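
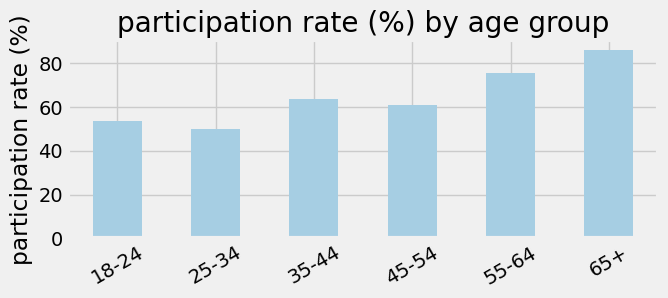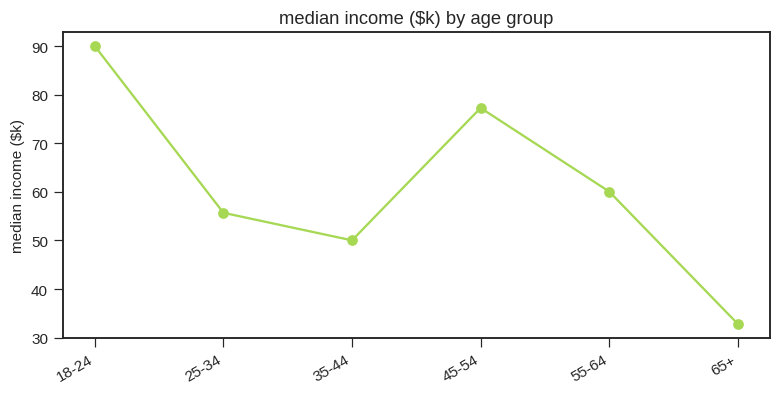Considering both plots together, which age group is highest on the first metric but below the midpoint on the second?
Chart 2 median median income ($k) ≈ 60; below-median age groups: 25-34, 35-44, 65+. Among those, 65+ has the highest participation rate (%) (≈ 90).

65+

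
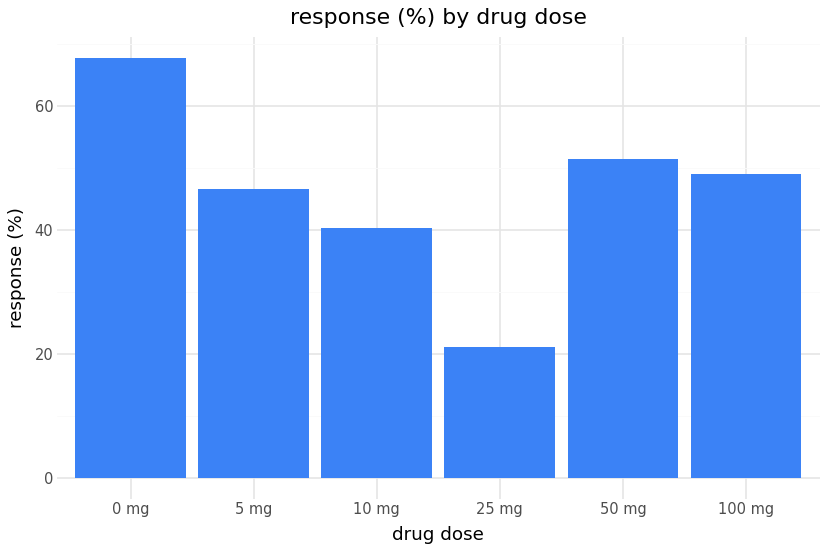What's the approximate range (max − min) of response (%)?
Max 0 mg ≈ 70, min 25 mg ≈ 20; range ≈ 50.

≈ 50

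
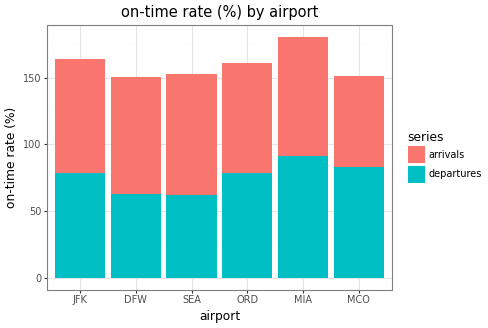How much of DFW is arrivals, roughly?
arrivals top ≈ 160, bottom ≈ 60; segment ≈ 100.

≈ 100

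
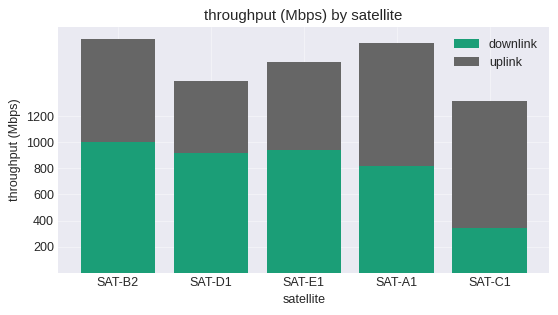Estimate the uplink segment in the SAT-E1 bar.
uplink top ≈ 1600, bottom ≈ 1000; segment ≈ 600.

≈ 600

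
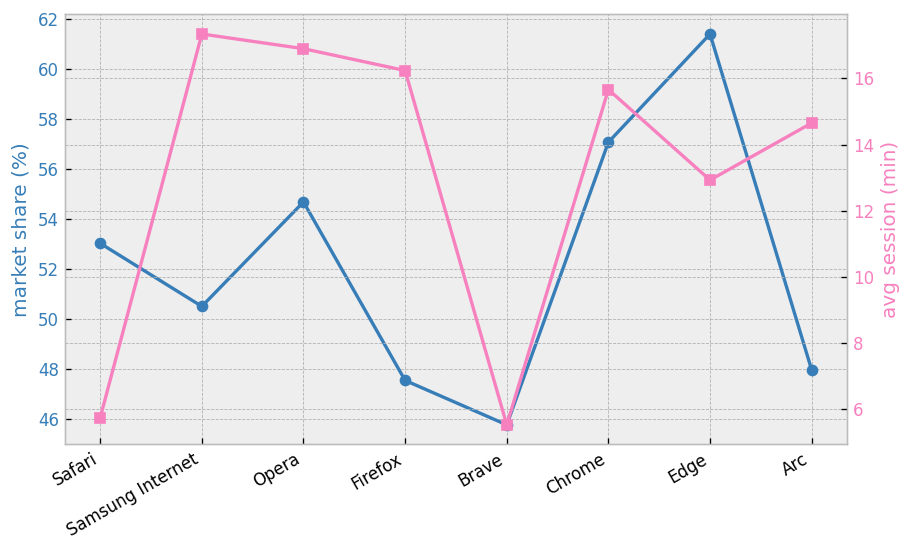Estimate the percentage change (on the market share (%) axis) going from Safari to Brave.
Safari ≈ 54, Brave ≈ 46; (46 − 54) / 54 ≈ -14.8%.

≈ -14.8%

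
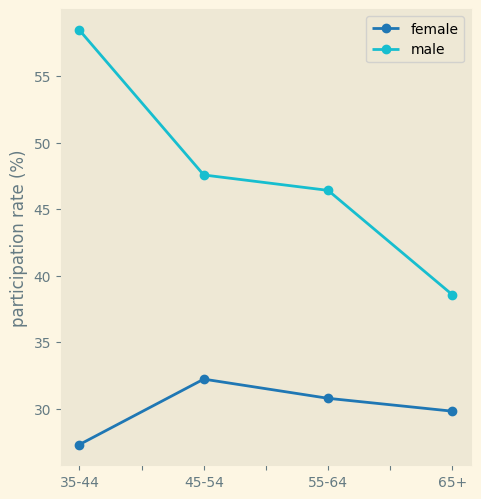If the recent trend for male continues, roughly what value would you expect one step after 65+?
≈ 35

Last three: 50, 45, 40 → slope ≈ -5/step → next ≈ 35.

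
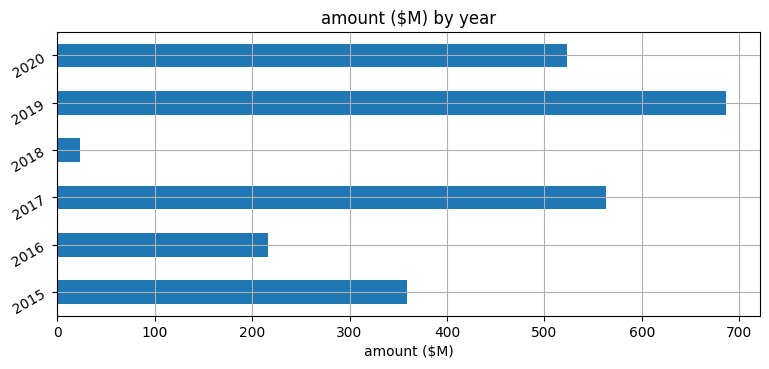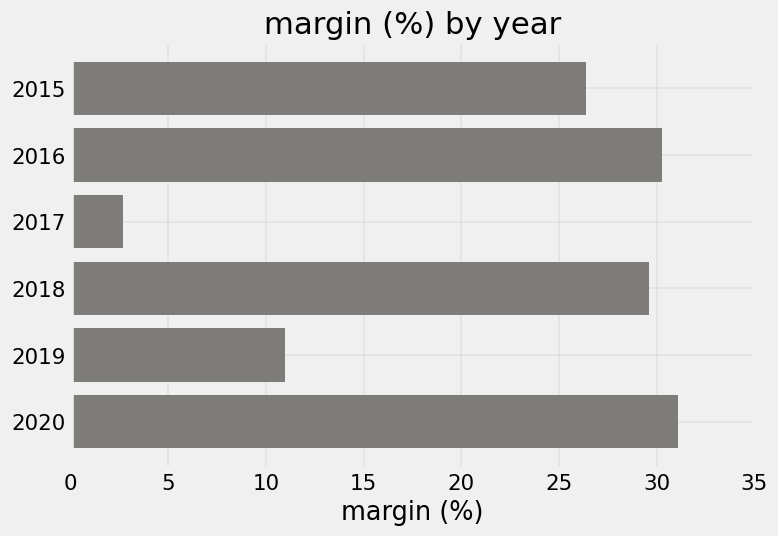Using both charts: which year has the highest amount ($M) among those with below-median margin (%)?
2019

Chart 2 median margin (%) ≈ 30; below-median years: 2015, 2017, 2019. Among those, 2019 has the highest amount ($M) (≈ 700).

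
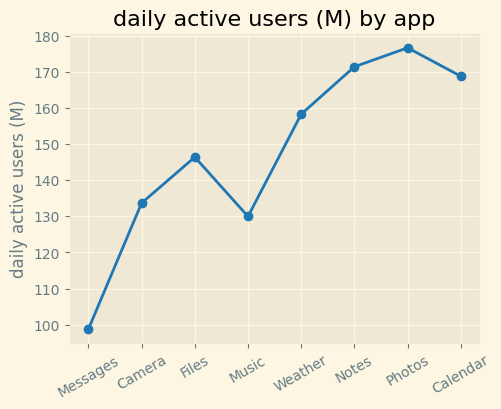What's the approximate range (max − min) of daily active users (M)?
≈ 80

Max Photos ≈ 180, min Messages ≈ 100; range ≈ 80.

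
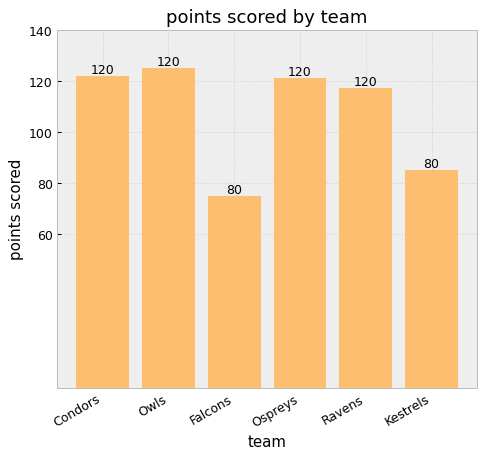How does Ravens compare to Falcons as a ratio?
≈ 1.5×

Ravens ≈ 120, Falcons ≈ 80; 120/80 ≈ 1.5.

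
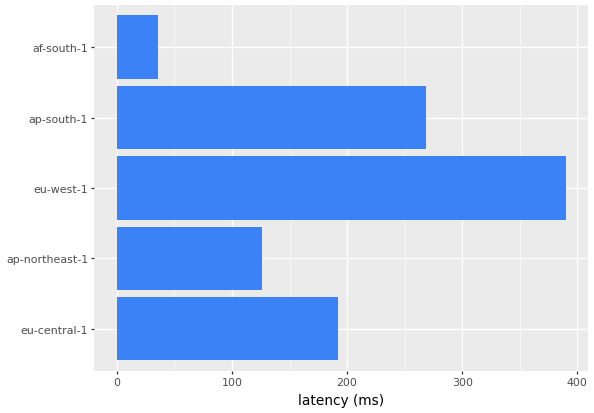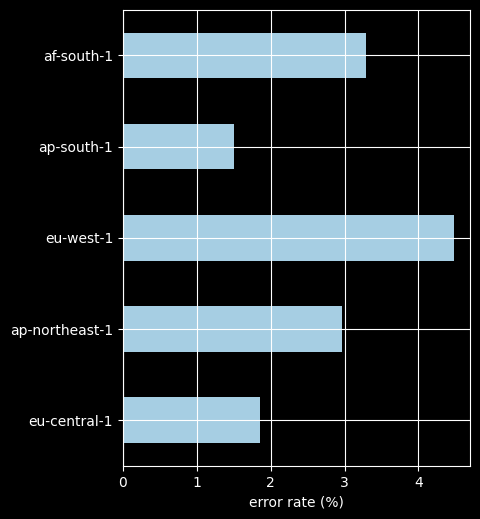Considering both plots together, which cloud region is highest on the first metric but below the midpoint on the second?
Chart 2 median error rate (%) ≈ 3; below-median cloud regions: eu-central-1, ap-south-1. Among those, ap-south-1 has the highest latency (ms) (≈ 250).

ap-south-1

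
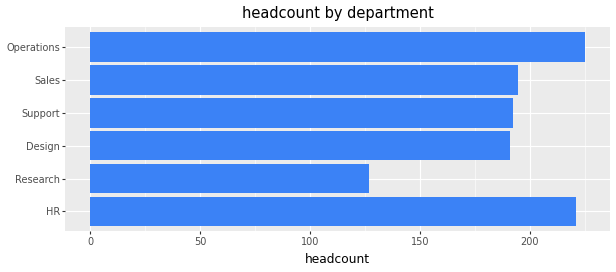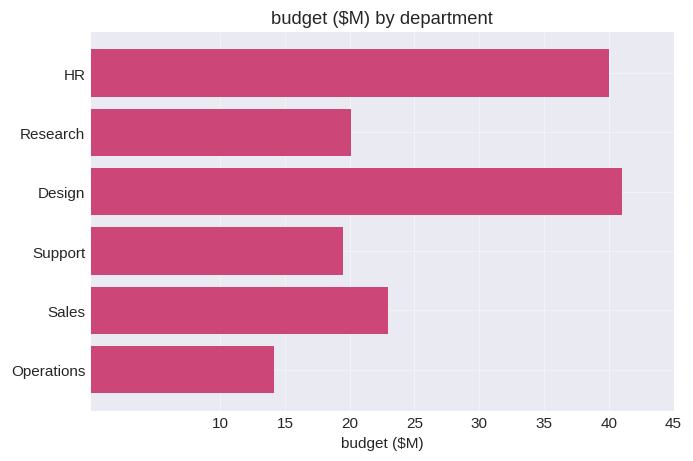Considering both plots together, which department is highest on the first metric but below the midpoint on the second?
Operations

Chart 2 median budget ($M) ≈ 20; below-median departments: Research, Support, Operations. Among those, Operations has the highest headcount (≈ 225).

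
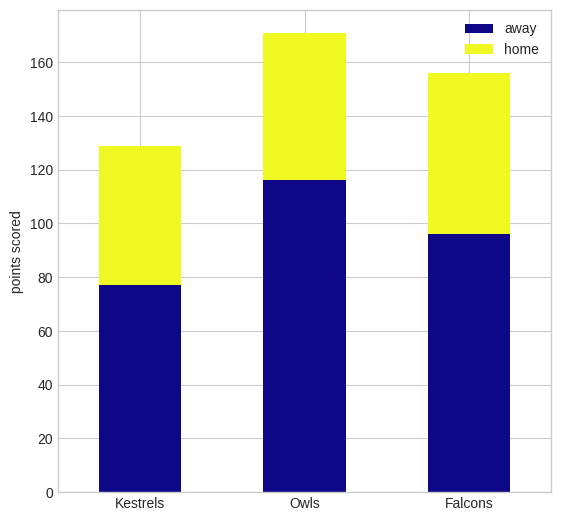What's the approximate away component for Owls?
away top ≈ 120, bottom ≈ 0; segment ≈ 120.

≈ 120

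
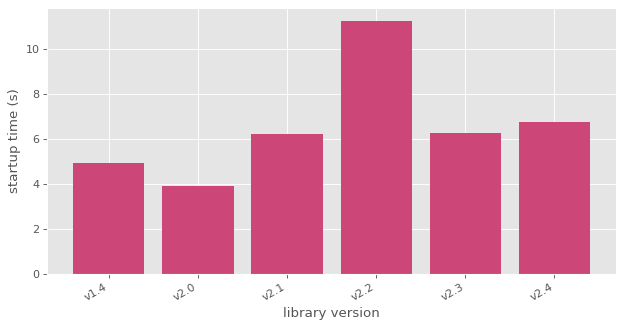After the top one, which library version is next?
Top 3: v2.2 ≈ 11, v2.4 ≈ 7, v2.3 ≈ 6.

v2.4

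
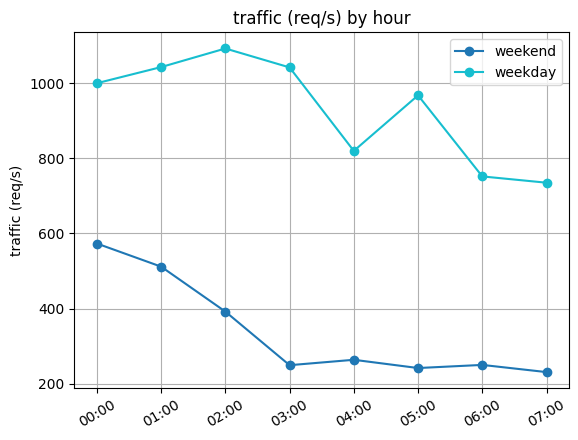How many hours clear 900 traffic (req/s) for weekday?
Above 900: 00:00, 01:00, 02:00, 03:00, 05:00.

5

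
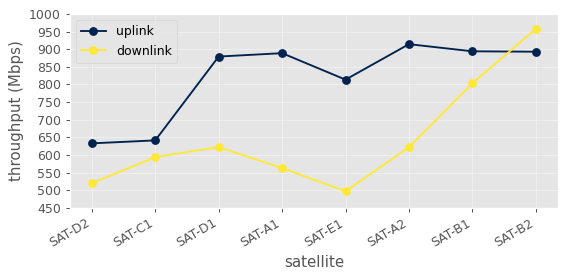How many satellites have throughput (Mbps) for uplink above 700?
6

Above 700: SAT-D1, SAT-A1, SAT-E1, SAT-A2, SAT-B1, SAT-B2.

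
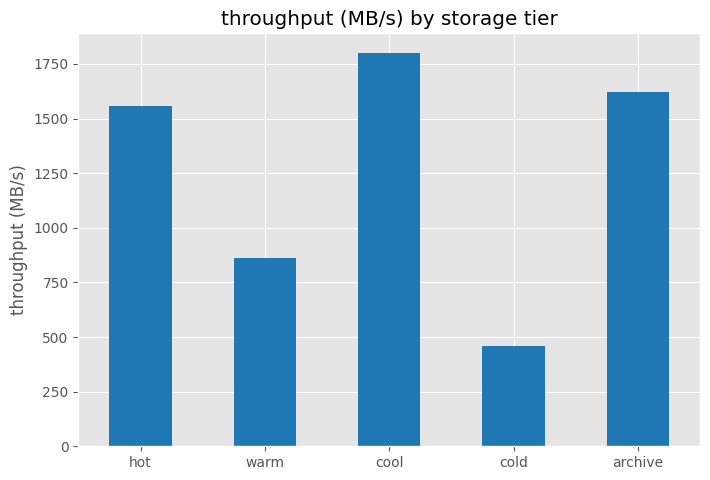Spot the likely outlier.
cold ≈ 400; the rest sit between ≈ 800 and ≈ 1800.

cold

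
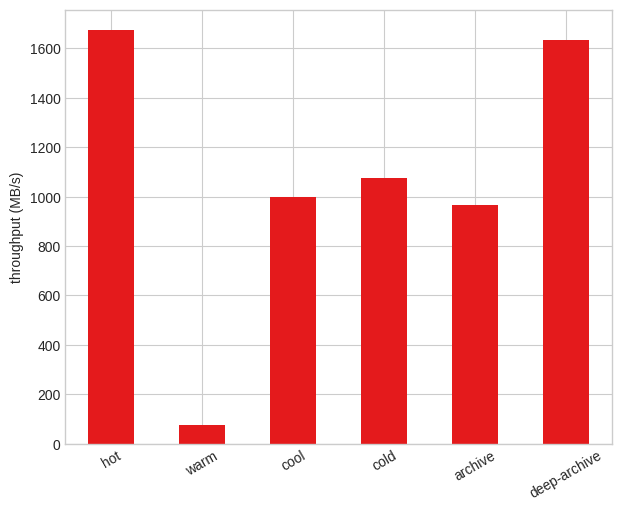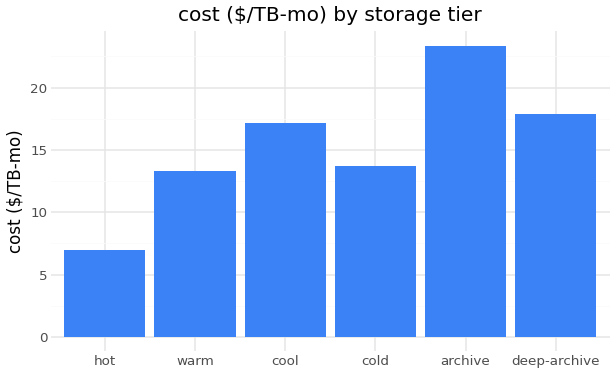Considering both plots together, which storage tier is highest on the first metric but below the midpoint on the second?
Chart 2 median cost ($/TB-mo) ≈ 15; below-median storage tiers: hot, warm, cold. Among those, hot has the highest throughput (MB/s) (≈ 1600).

hot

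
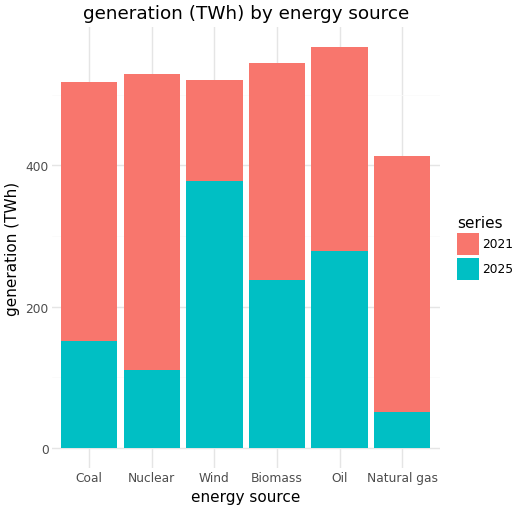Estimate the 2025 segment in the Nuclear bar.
2025 top ≈ 100, bottom ≈ 0; segment ≈ 100.

≈ 100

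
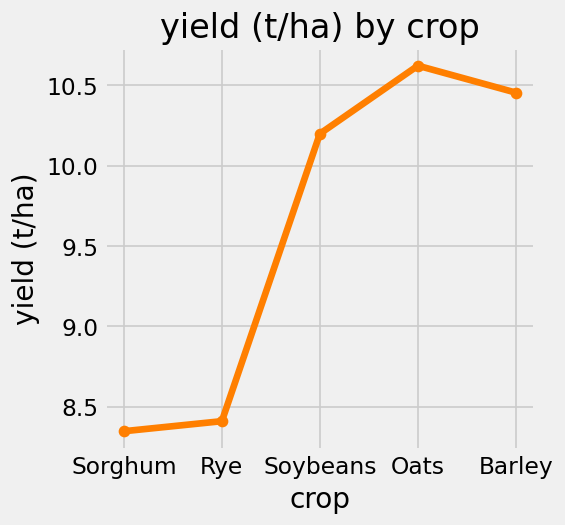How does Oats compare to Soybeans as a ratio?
Oats ≈ 10.6, Soybeans ≈ 10.2; 10.6/10.2 ≈ 1.04.

≈ 1.04×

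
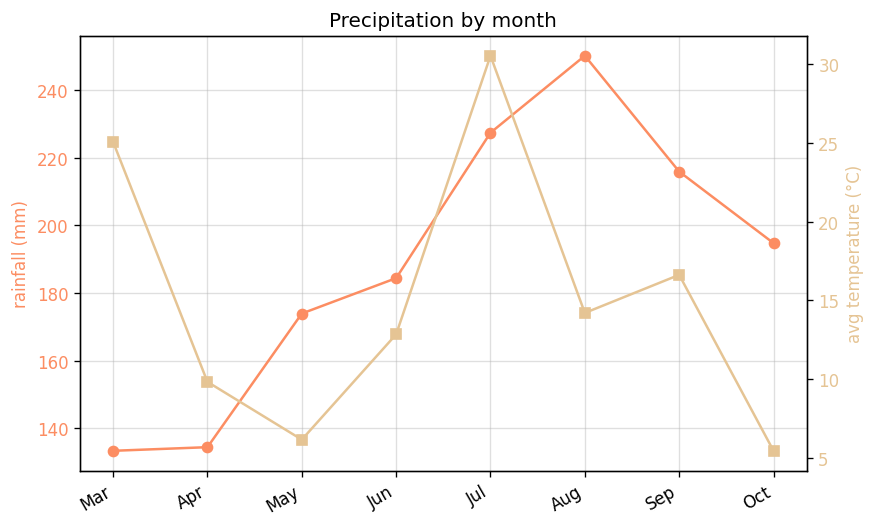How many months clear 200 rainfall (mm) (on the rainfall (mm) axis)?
Above 200: Jul, Aug, Sep.

3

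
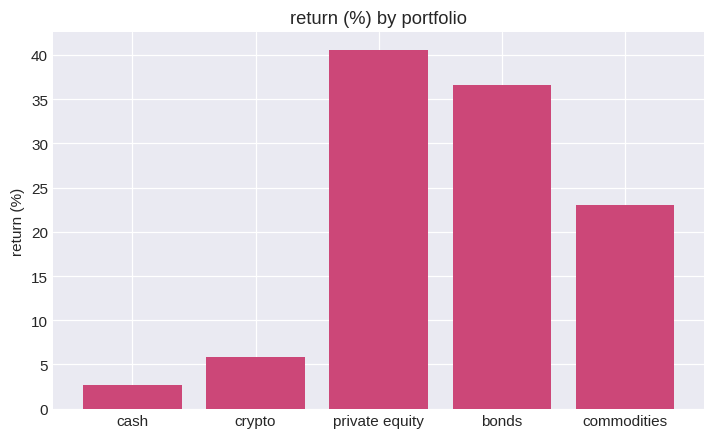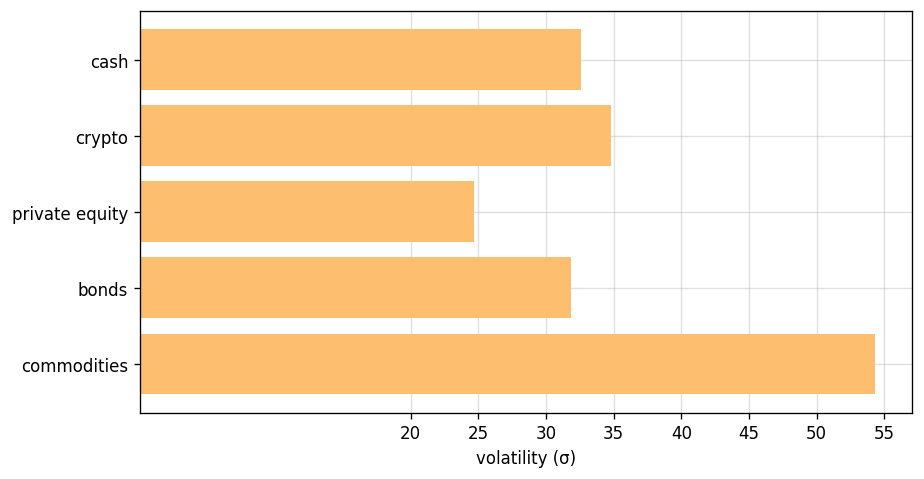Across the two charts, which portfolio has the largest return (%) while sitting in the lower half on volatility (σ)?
Chart 2 median volatility (σ) ≈ 35; below-median portfolios: private equity, bonds. Among those, private equity has the highest return (%) (≈ 40).

private equity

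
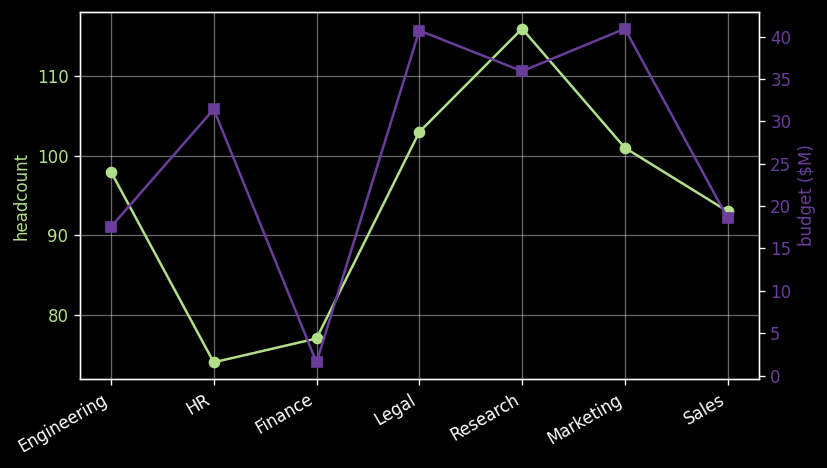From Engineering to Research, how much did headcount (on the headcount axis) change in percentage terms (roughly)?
Engineering ≈ 100, Research ≈ 115; (115 − 100) / 100 ≈ +15%.

≈ +15%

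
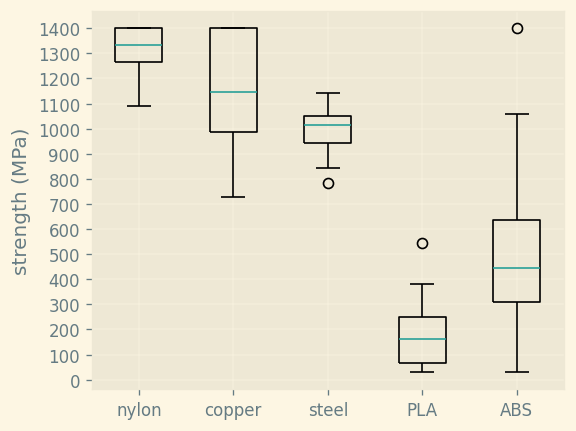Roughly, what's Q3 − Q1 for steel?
≈ 100

Q3 ≈ 1000, Q1 ≈ 900; IQR ≈ 100.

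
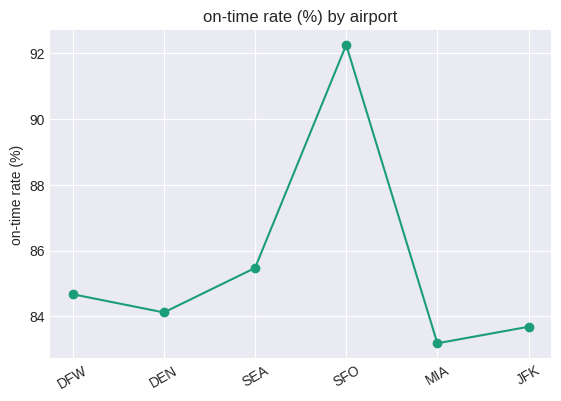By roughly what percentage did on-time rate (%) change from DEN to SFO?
≈ +9.5%

DEN ≈ 84, SFO ≈ 92; (92 − 84) / 84 ≈ +9.5%.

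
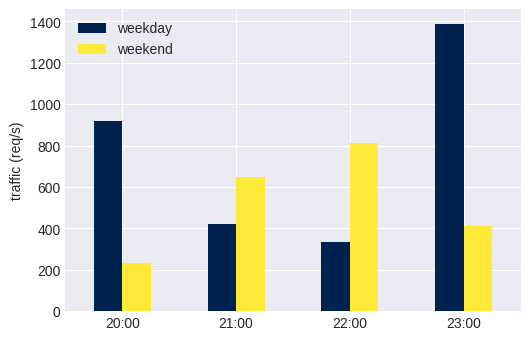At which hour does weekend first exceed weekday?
20:00: weekend ≈ 200 vs weekday ≈ 1000 (not yet); 21:00: weekend ≈ 600 vs weekday ≈ 400 (first crossover).

21:00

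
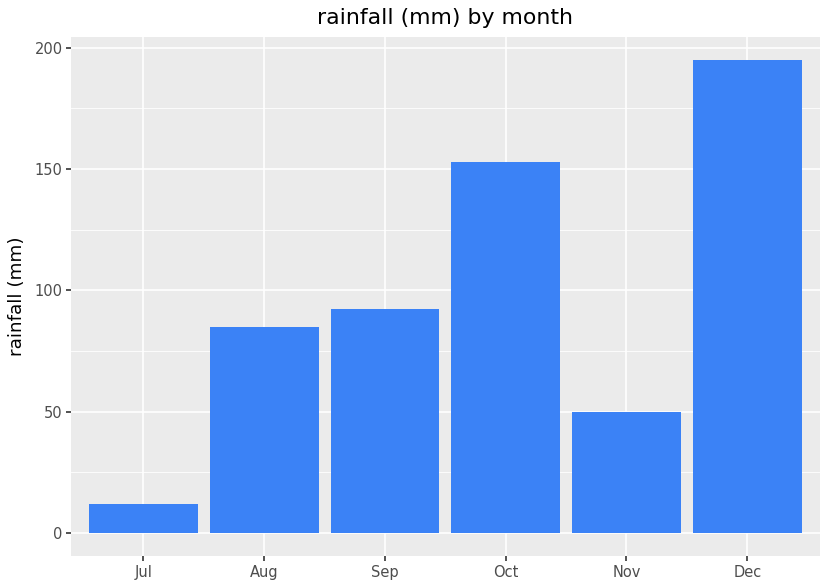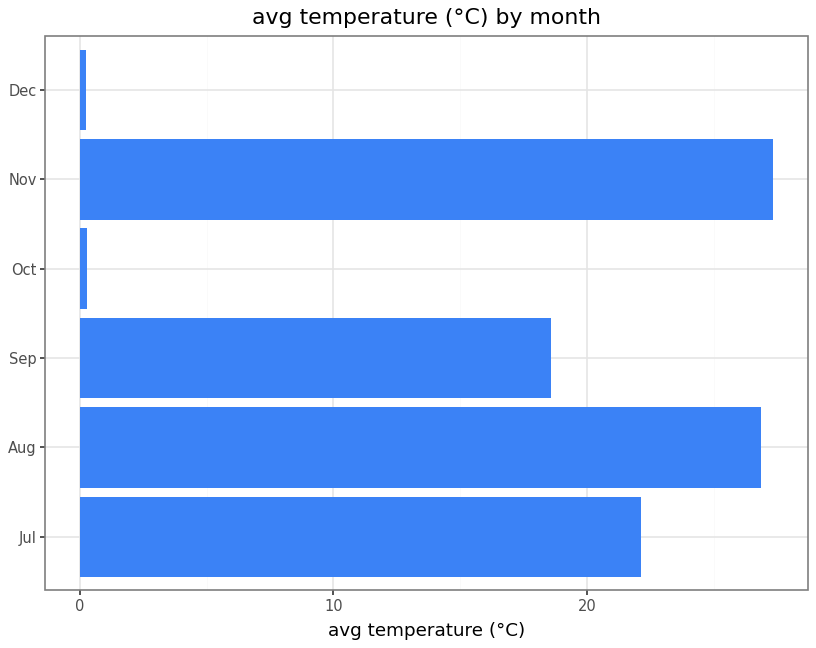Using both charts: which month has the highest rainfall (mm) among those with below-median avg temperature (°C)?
Dec

Chart 2 median avg temperature (°C) ≈ 20; below-median months: Sep, Oct, Dec. Among those, Dec has the highest rainfall (mm) (≈ 200).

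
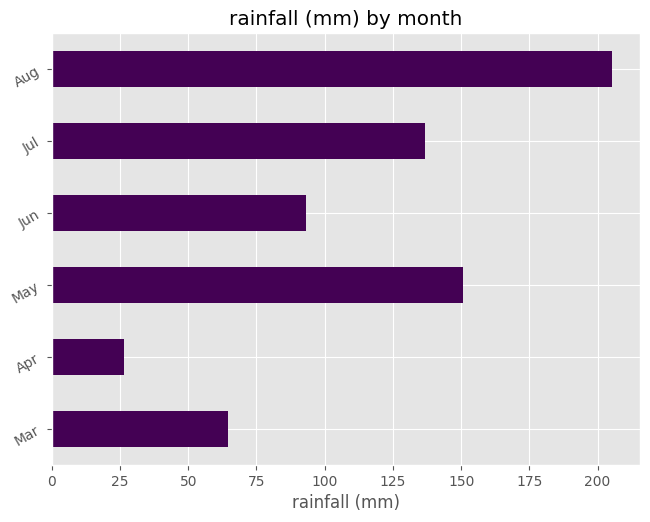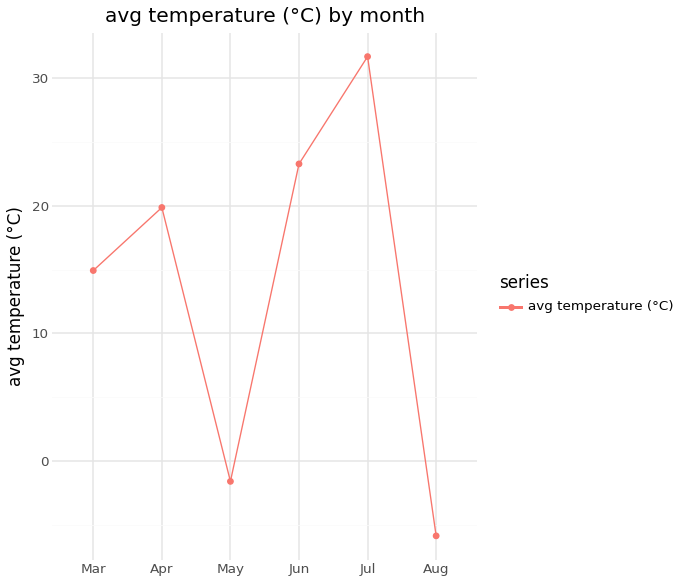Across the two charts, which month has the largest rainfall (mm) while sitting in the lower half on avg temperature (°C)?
Chart 2 median avg temperature (°C) ≈ 15; below-median months: Mar, May, Aug. Among those, Aug has the highest rainfall (mm) (≈ 200).

Aug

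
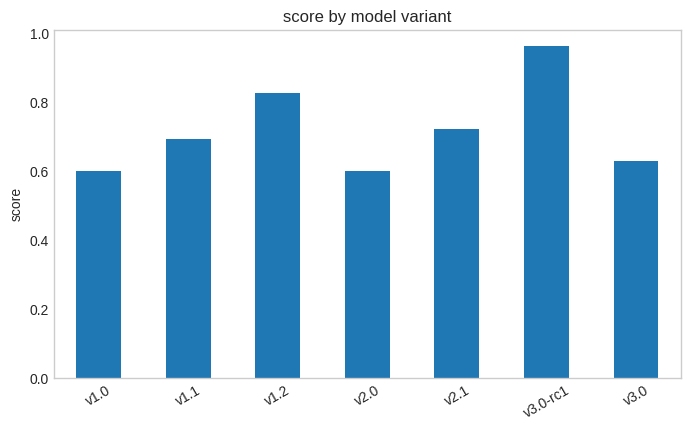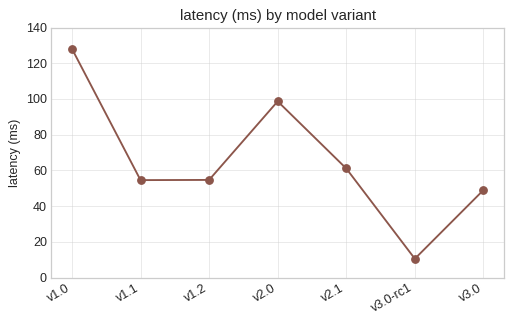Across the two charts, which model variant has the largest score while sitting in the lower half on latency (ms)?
Chart 2 median latency (ms) ≈ 60; below-median model variants: v1.1, v3.0-rc1, v3.0. Among those, v3.0-rc1 has the highest score (≈ 1).

v3.0-rc1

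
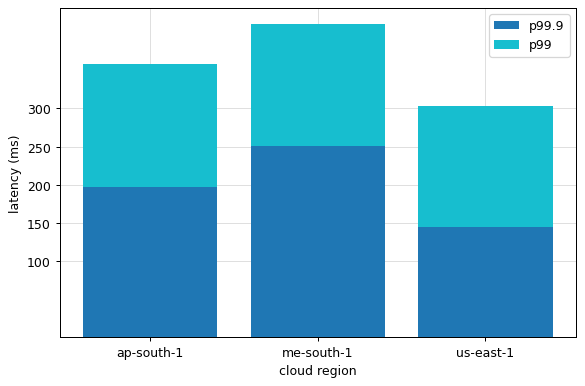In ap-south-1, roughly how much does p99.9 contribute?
≈ 200

p99.9 top ≈ 200, bottom ≈ 0; segment ≈ 200.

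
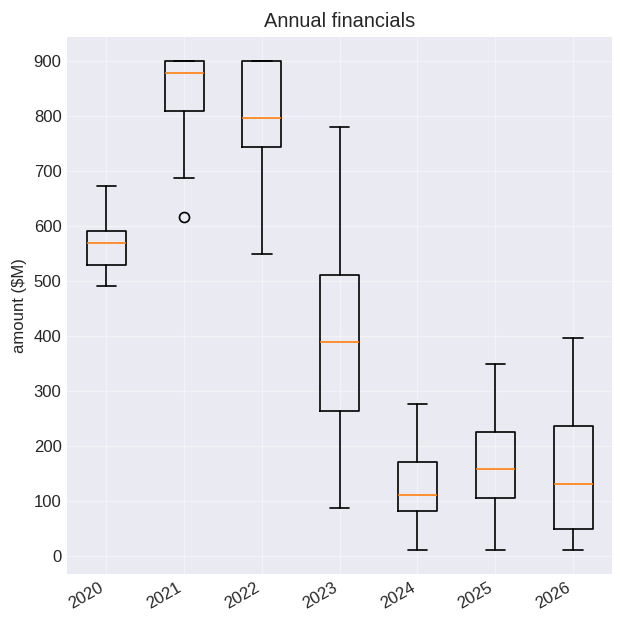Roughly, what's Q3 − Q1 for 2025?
≈ 100

Q3 ≈ 200, Q1 ≈ 100; IQR ≈ 100.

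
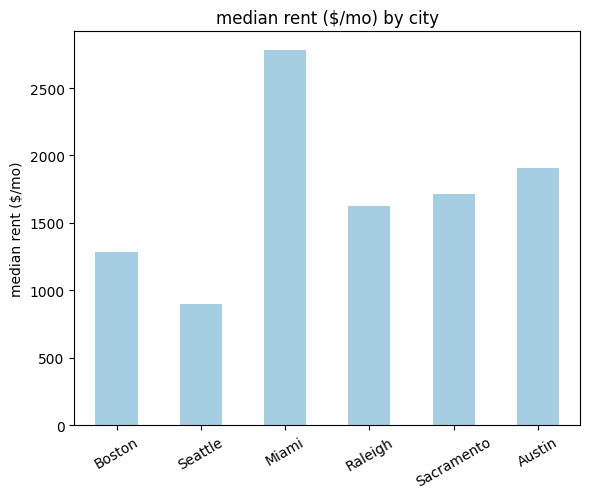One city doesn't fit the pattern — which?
Miami

Miami ≈ 3000; the rest sit between ≈ 1000 and ≈ 2000.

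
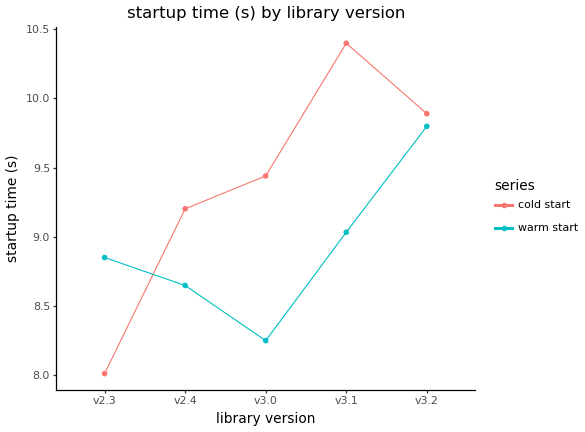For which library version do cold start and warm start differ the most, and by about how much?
v3.1: cold start ≈ 10.4, warm start ≈ 9.0 → gap ≈ 1.4. Next-largest (v3.0) is only ≈ 1.2.

v3.1, ≈ 1.4 s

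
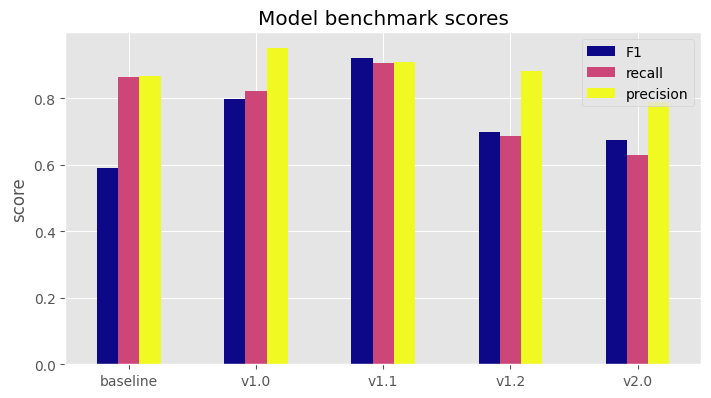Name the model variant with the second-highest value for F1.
v1.0

Top 3 for F1: v1.1 ≈ 0.9, v1.0 ≈ 0.8, v1.2 ≈ 0.7.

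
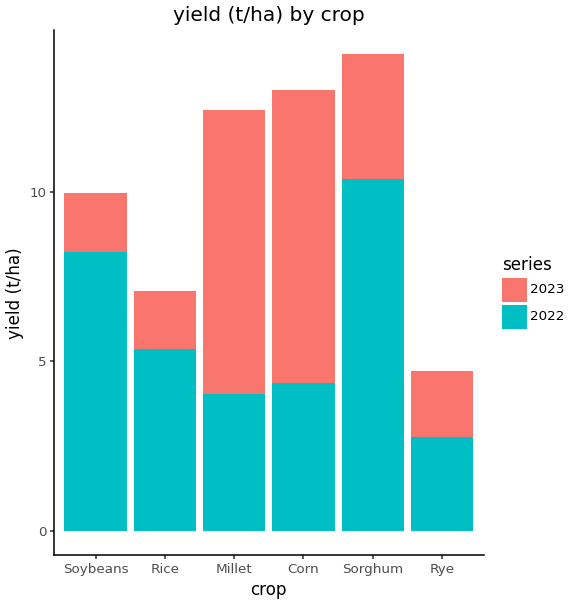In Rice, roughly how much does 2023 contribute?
≈ 2

2023 top ≈ 8, bottom ≈ 6; segment ≈ 2.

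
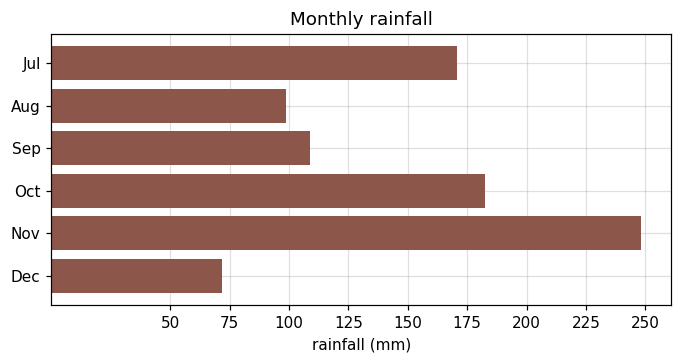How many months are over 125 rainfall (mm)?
Above 125: Jul, Oct, Nov.

3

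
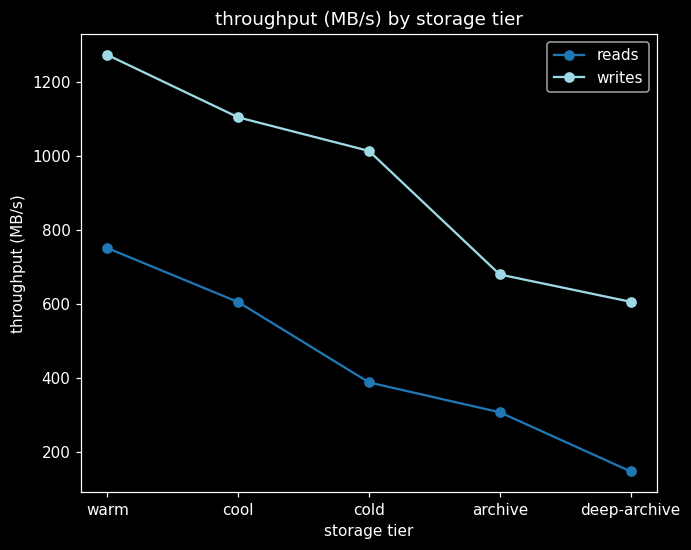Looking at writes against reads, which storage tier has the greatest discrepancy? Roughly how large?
cold, ≈ 600 MB/s

cold: writes ≈ 1000, reads ≈ 400 → gap ≈ 600. Next-largest (warm) is only ≈ 500.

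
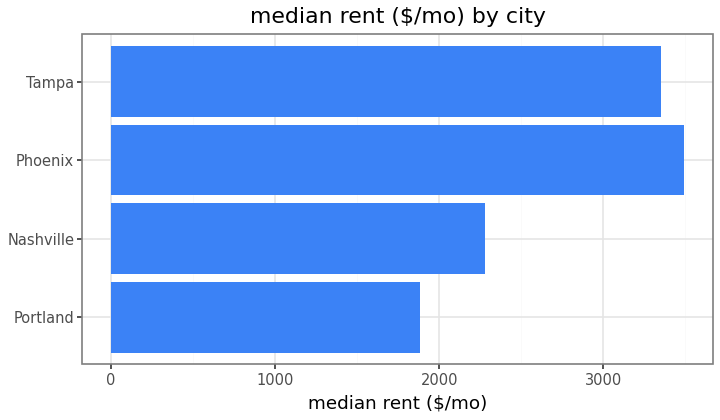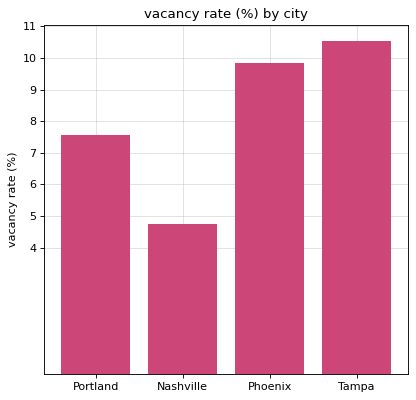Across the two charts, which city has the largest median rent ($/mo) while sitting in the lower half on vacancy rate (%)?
Nashville

Chart 2 median vacancy rate (%) ≈ 9; below-median cities: Portland, Nashville. Among those, Nashville has the highest median rent ($/mo) (≈ 2500).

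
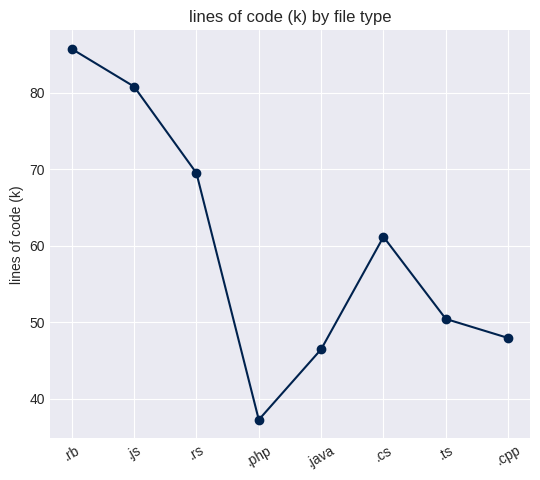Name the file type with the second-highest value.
.js

Top 3: .rb ≈ 85, .js ≈ 80, .rs ≈ 70.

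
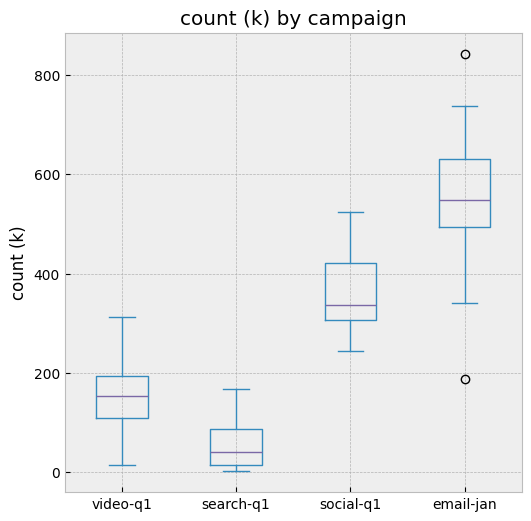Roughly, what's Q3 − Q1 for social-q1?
Q3 ≈ 400, Q1 ≈ 300; IQR ≈ 100.

≈ 100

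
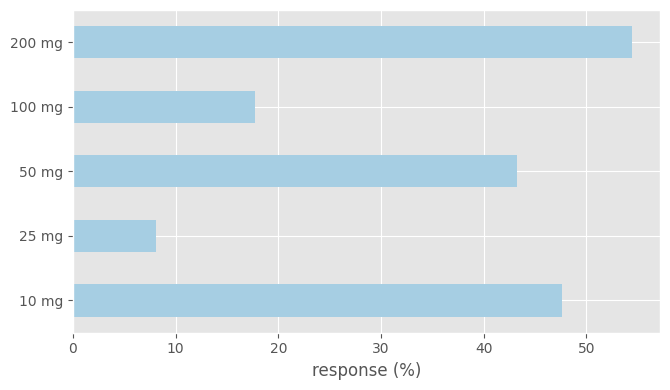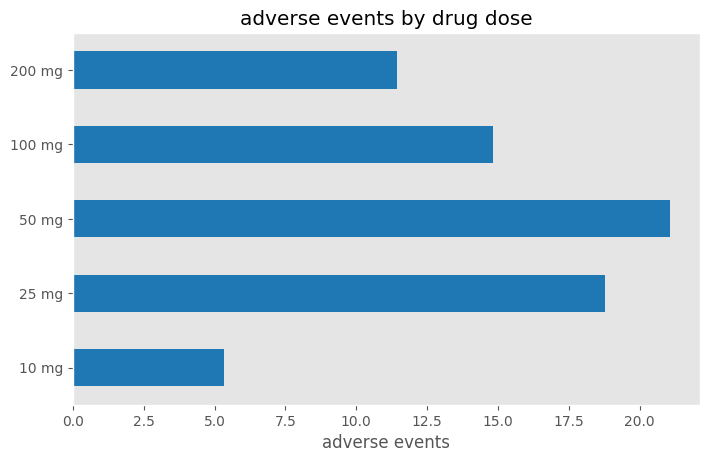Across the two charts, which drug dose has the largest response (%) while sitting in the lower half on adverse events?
200 mg

Chart 2 median adverse events ≈ 14; below-median drug doses: 10 mg, 200 mg. Among those, 200 mg has the highest response (%) (≈ 55).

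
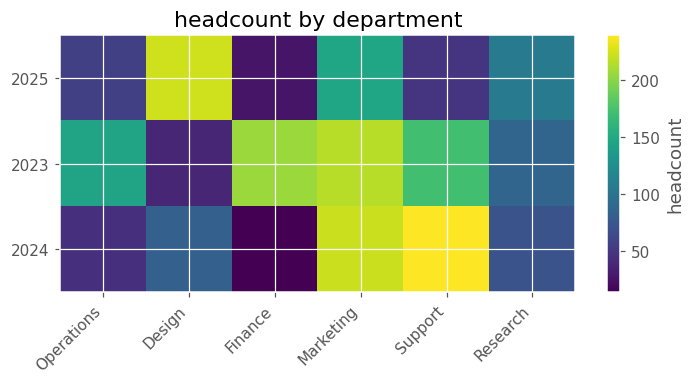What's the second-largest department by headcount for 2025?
Marketing

Top 3 for 2025: Design ≈ 220, Marketing ≈ 140, Research ≈ 100.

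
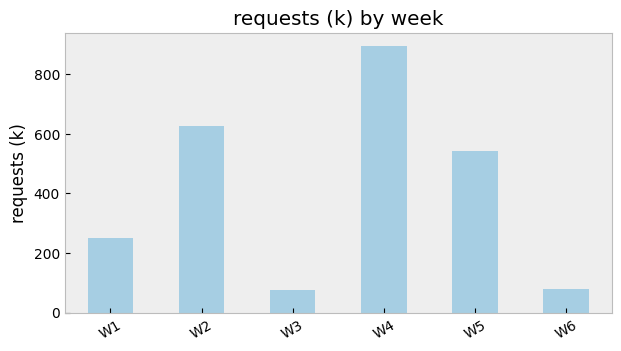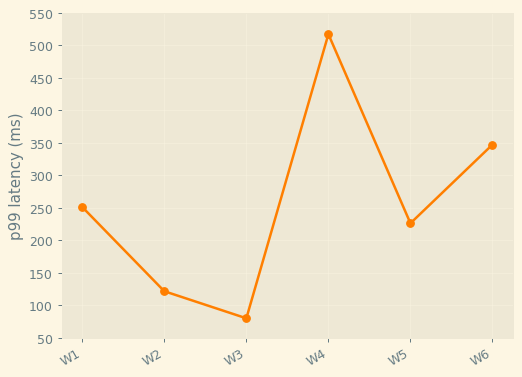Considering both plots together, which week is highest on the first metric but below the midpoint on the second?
Chart 2 median p99 latency (ms) ≈ 250; below-median weeks: W2, W3, W5. Among those, W2 has the highest requests (k) (≈ 600).

W2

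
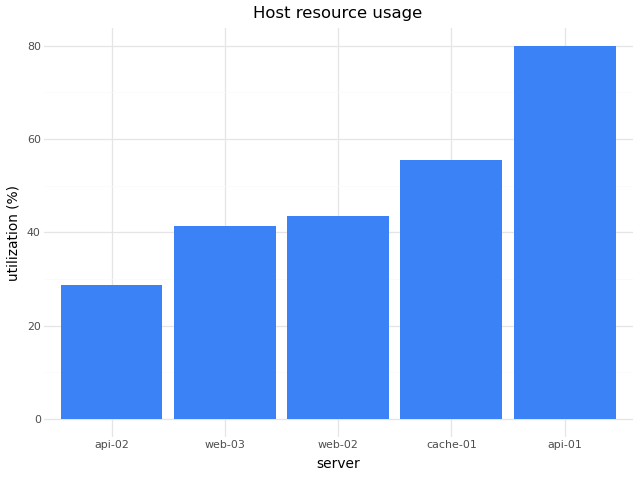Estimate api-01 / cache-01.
≈ 1.33×

api-01 ≈ 80, cache-01 ≈ 60; 80/60 ≈ 1.33.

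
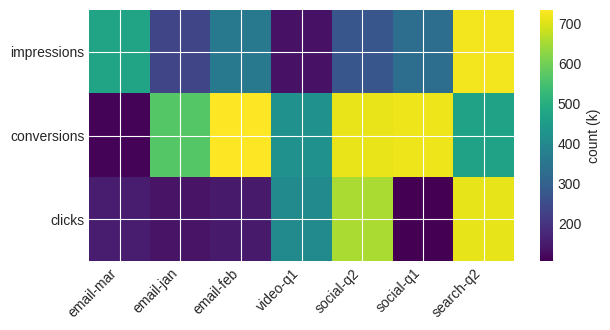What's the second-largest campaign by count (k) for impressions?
email-mar

Top 3 for impressions: search-q2 ≈ 700, email-mar ≈ 500, email-feb ≈ 400.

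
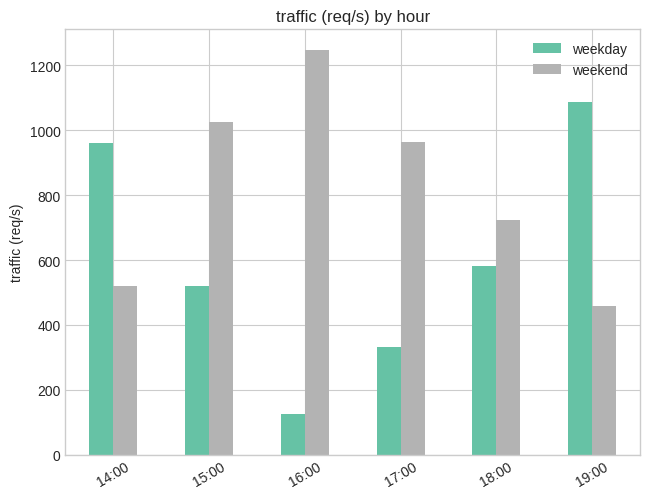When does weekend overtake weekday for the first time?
15:00

14:00: weekend ≈ 600 vs weekday ≈ 1000 (not yet); 15:00: weekend ≈ 1000 vs weekday ≈ 600 (first crossover).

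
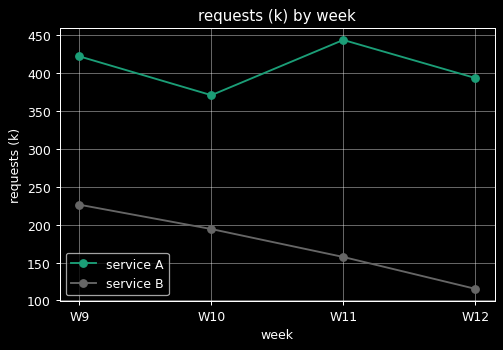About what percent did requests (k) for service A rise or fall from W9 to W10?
≈ -12.5%

W9 ≈ 400, W10 ≈ 350; (350 − 400) / 400 ≈ -12.5%.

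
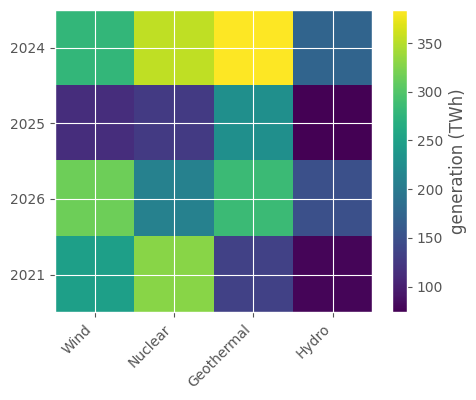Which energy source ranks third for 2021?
Geothermal

Top 4 for 2021: Nuclear ≈ 350, Wind ≈ 250, Geothermal ≈ 150, Hydro ≈ 100.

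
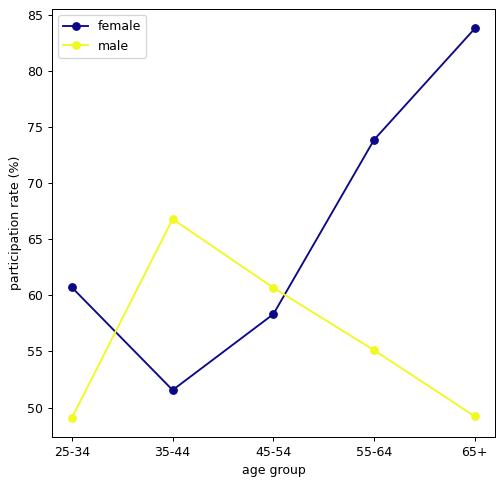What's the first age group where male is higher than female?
35-44

25-34: male ≈ 50 vs female ≈ 60 (not yet); 35-44: male ≈ 65 vs female ≈ 50 (first crossover).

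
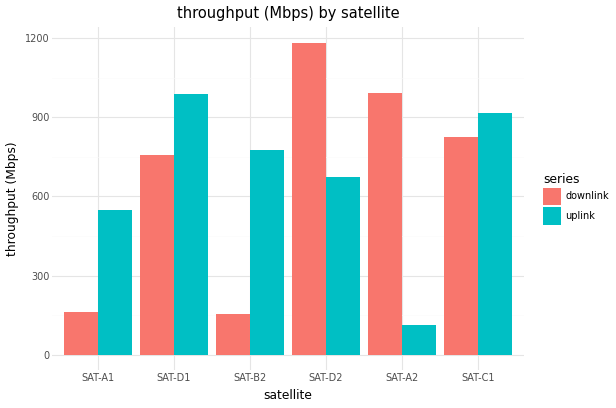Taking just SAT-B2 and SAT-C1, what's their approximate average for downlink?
(200 + 800) / 2 ≈ 500.

≈ 500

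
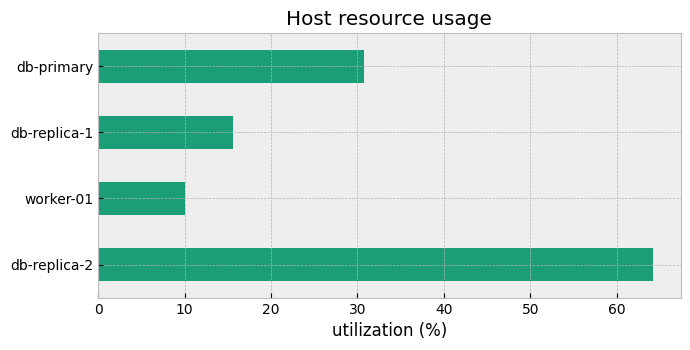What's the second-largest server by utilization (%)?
Top 3: db-replica-2 ≈ 60, db-primary ≈ 30, db-replica-1 ≈ 20.

db-primary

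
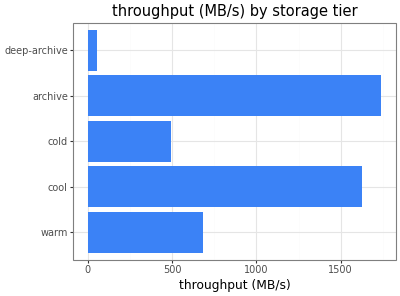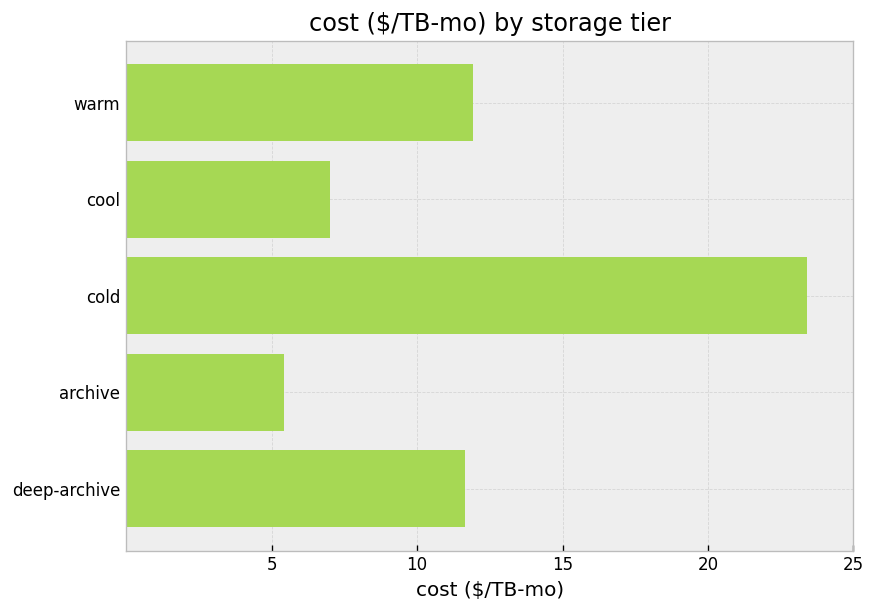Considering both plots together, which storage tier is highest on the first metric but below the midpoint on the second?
archive

Chart 2 median cost ($/TB-mo) ≈ 10; below-median storage tiers: cool, archive. Among those, archive has the highest throughput (MB/s) (≈ 1800).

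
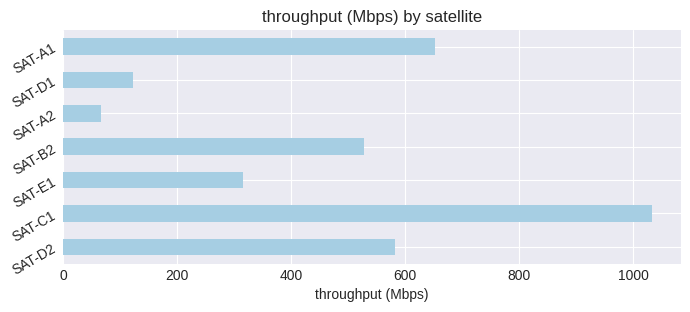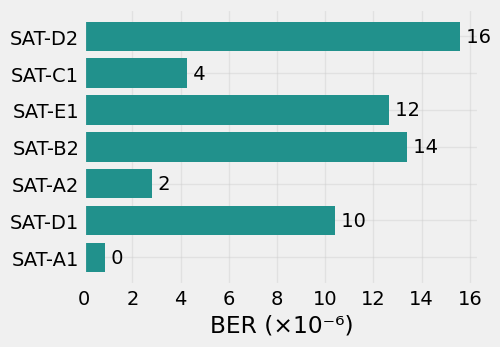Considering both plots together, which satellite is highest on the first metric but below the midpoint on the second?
SAT-C1

Chart 2 median BER (×10⁻⁶) ≈ 10; below-median satellites: SAT-C1, SAT-A2, SAT-A1. Among those, SAT-C1 has the highest throughput (Mbps) (≈ 1000).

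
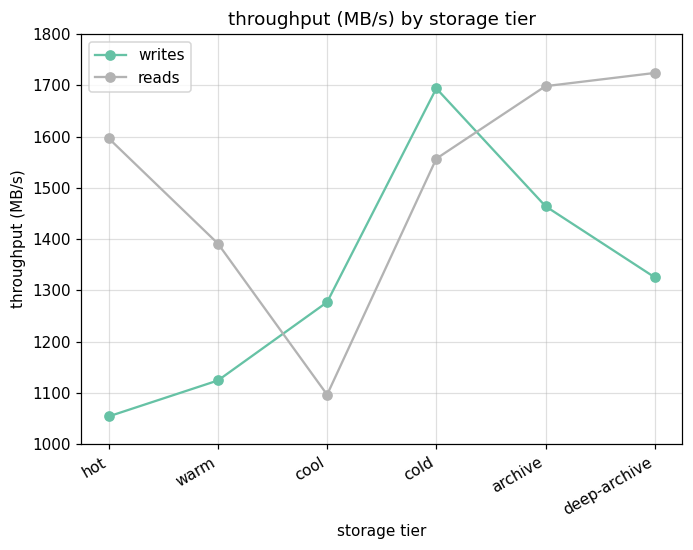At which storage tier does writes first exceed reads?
warm: writes ≈ 1100 vs reads ≈ 1400 (not yet); cool: writes ≈ 1300 vs reads ≈ 1100 (first crossover).

cool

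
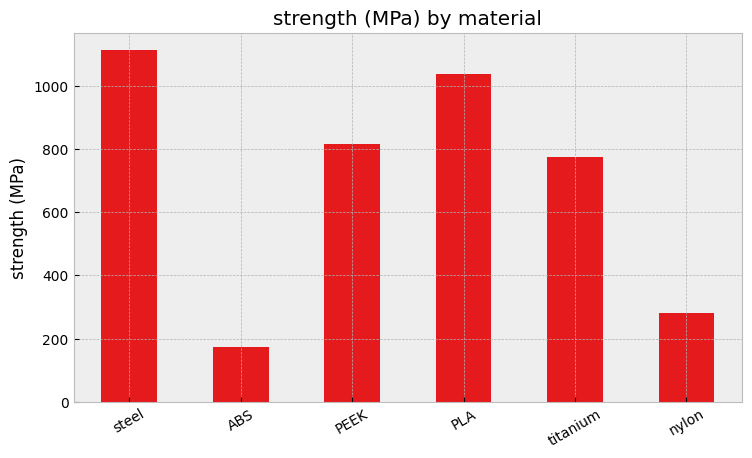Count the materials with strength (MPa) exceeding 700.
Above 700: steel, PEEK, PLA, titanium.

4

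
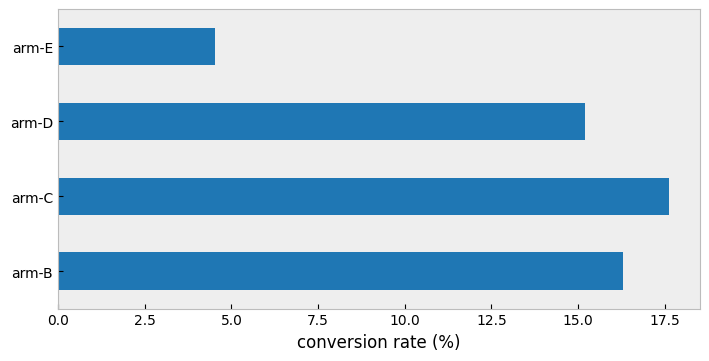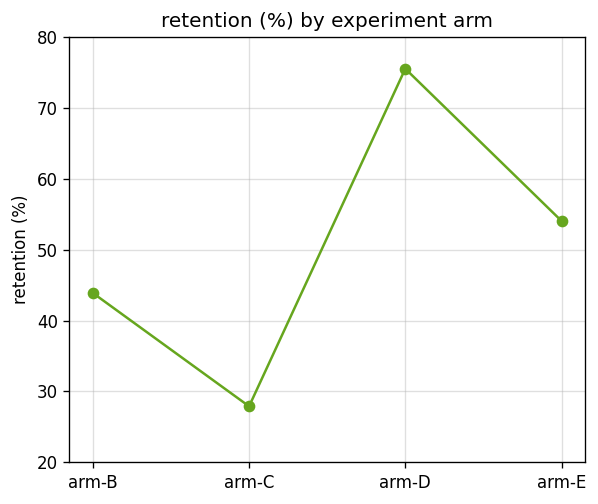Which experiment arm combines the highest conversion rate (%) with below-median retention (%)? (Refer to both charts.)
Chart 2 median retention (%) ≈ 50; below-median experiment arms: arm-B, arm-C. Among those, arm-C has the highest conversion rate (%) (≈ 18).

arm-C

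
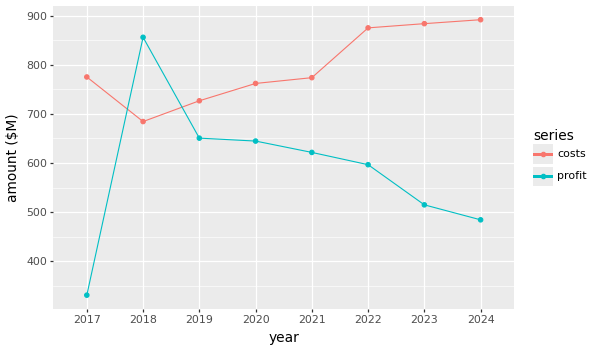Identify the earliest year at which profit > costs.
2018

2017: profit ≈ 350 vs costs ≈ 800 (not yet); 2018: profit ≈ 850 vs costs ≈ 700 (first crossover).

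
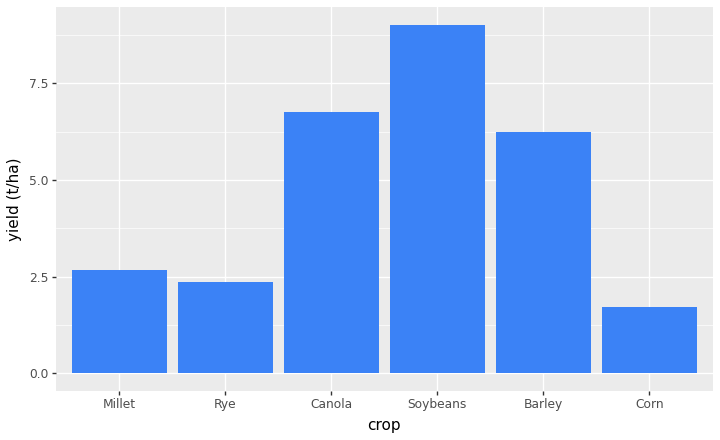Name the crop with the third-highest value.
Top 4: Soybeans ≈ 9, Canola ≈ 7, Barley ≈ 6, Millet ≈ 3.

Barley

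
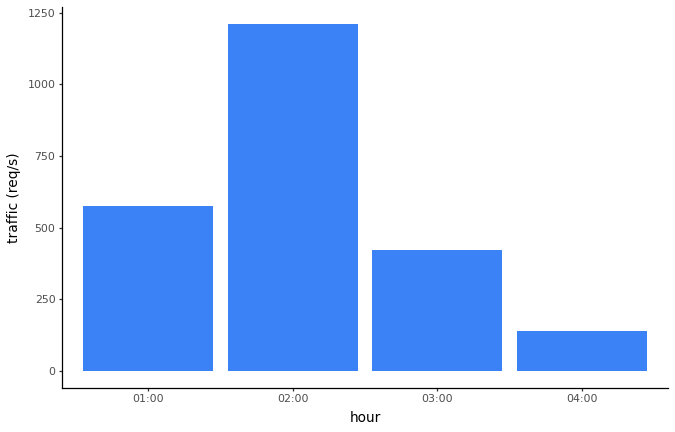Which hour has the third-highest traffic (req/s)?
Top 4: 02:00 ≈ 1200, 01:00 ≈ 600, 03:00 ≈ 400, 04:00 ≈ 200.

03:00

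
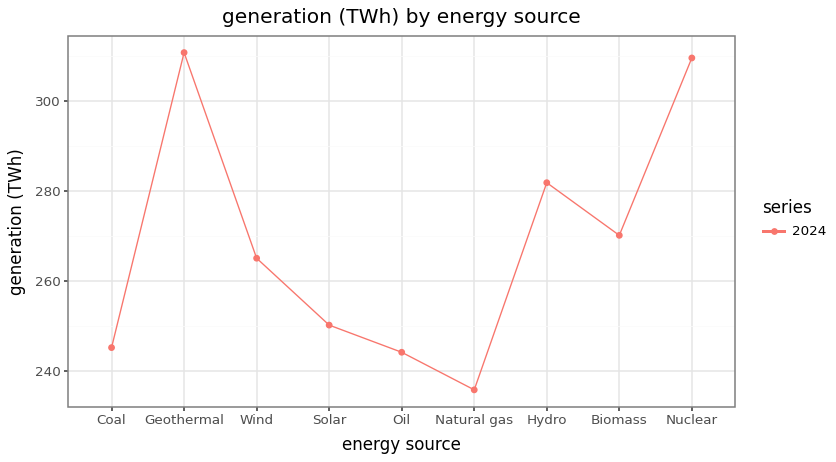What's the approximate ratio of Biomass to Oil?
≈ 1.12×

Biomass ≈ 270, Oil ≈ 240; 270/240 ≈ 1.12.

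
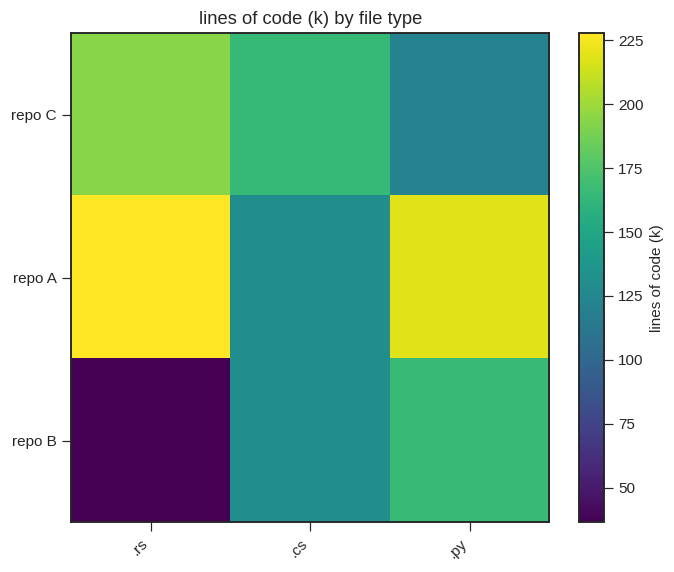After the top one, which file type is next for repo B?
Top 3 for repo B: .py ≈ 160, .cs ≈ 140, .rs ≈ 40.

.cs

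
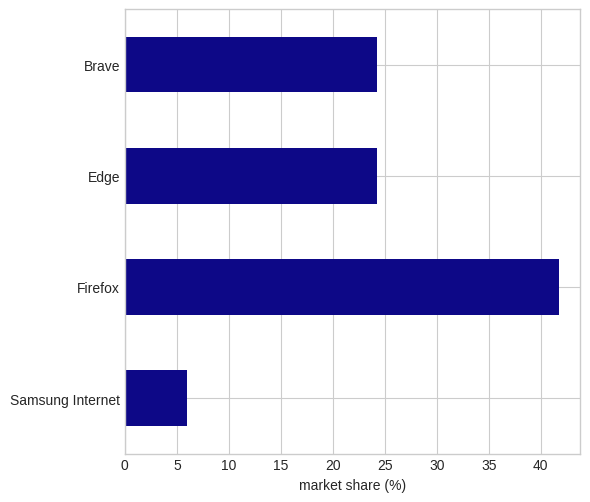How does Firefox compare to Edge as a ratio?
Firefox ≈ 40, Edge ≈ 25; 40/25 ≈ 1.6.

≈ 1.6×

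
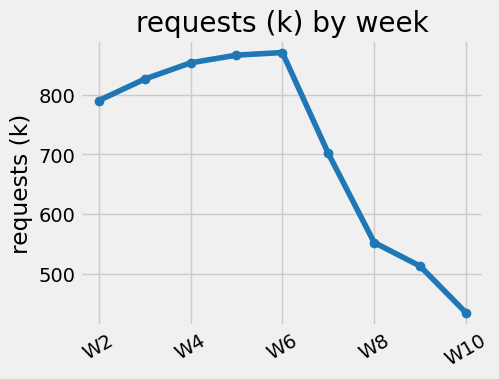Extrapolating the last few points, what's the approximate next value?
Last three: 550, 500, 450 → slope ≈ -50/step → next ≈ 400.

≈ 400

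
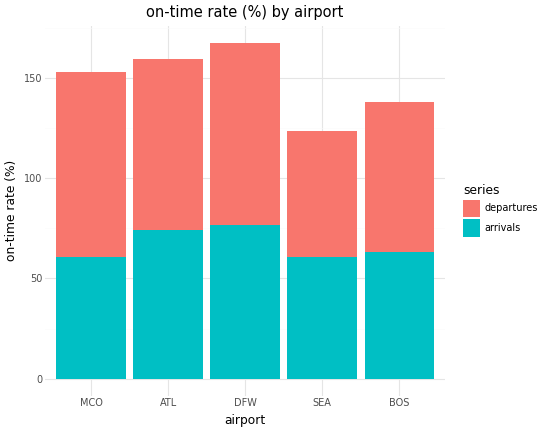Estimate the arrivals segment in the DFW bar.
≈ 80

arrivals top ≈ 80, bottom ≈ 0; segment ≈ 80.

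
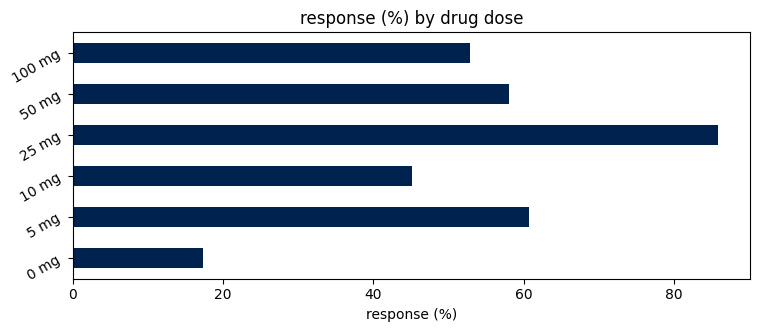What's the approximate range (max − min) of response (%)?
Max 25 mg ≈ 90, min 0 mg ≈ 20; range ≈ 70.

≈ 70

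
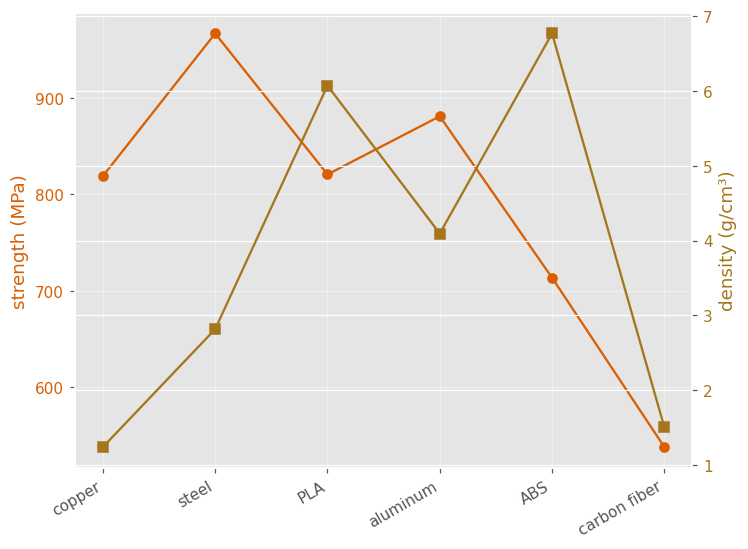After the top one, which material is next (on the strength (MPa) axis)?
aluminum

Top 3 (on the strength (MPa) axis): steel ≈ 950, aluminum ≈ 900, PLA ≈ 800.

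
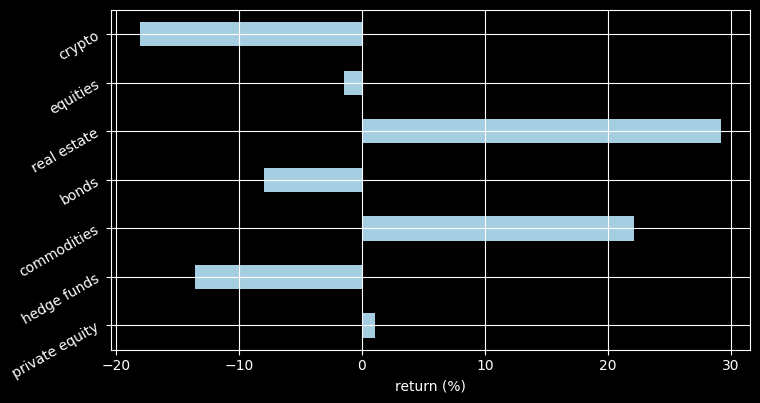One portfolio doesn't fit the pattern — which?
real estate ≈ 30; the rest sit between ≈ -20 and ≈ 20.

real estate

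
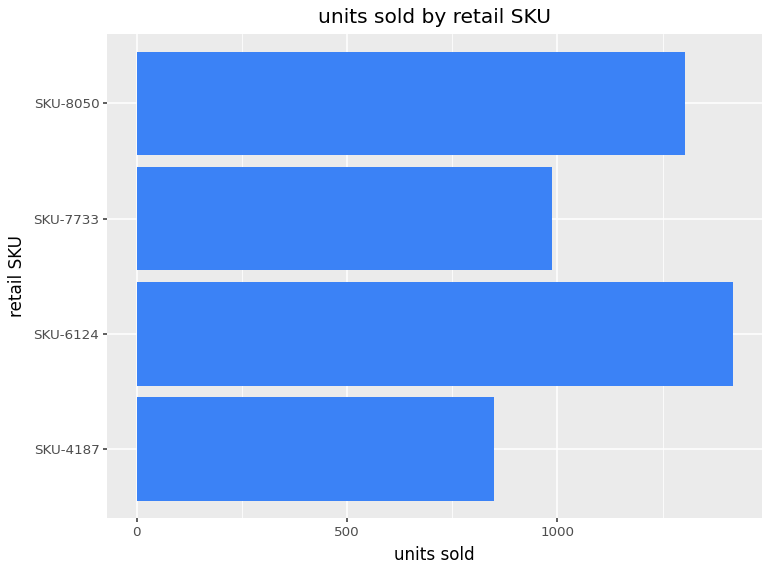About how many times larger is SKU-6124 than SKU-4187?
SKU-6124 ≈ 1400, SKU-4187 ≈ 800; 1400/800 ≈ 1.75.

≈ 1.75×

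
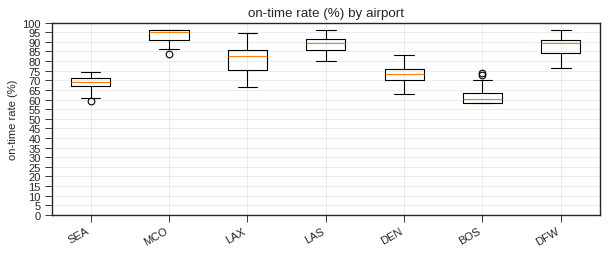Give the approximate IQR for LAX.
≈ 10

Q3 ≈ 85, Q1 ≈ 75; IQR ≈ 10.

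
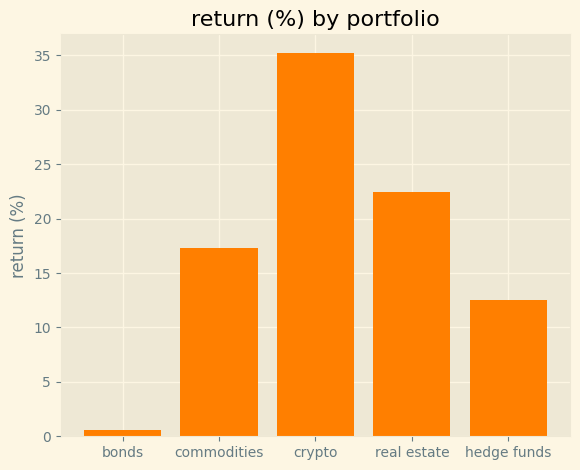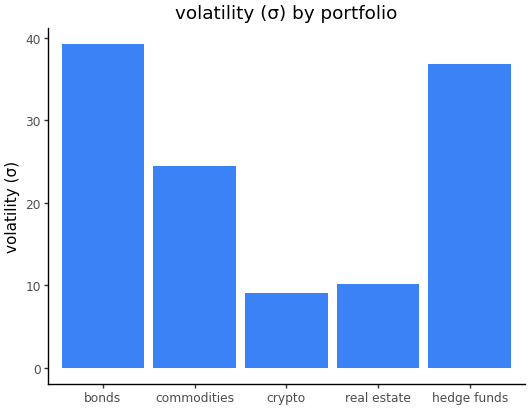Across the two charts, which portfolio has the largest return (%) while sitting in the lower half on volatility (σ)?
crypto

Chart 2 median volatility (σ) ≈ 25; below-median portfolios: crypto, real estate. Among those, crypto has the highest return (%) (≈ 35).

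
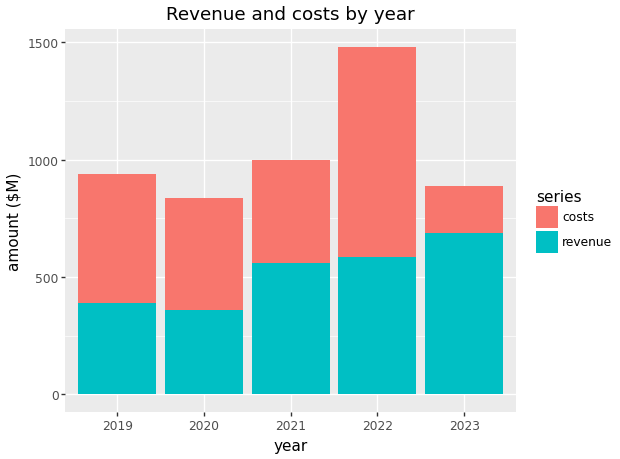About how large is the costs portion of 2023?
costs top ≈ 800, bottom ≈ 600; segment ≈ 200.

≈ 200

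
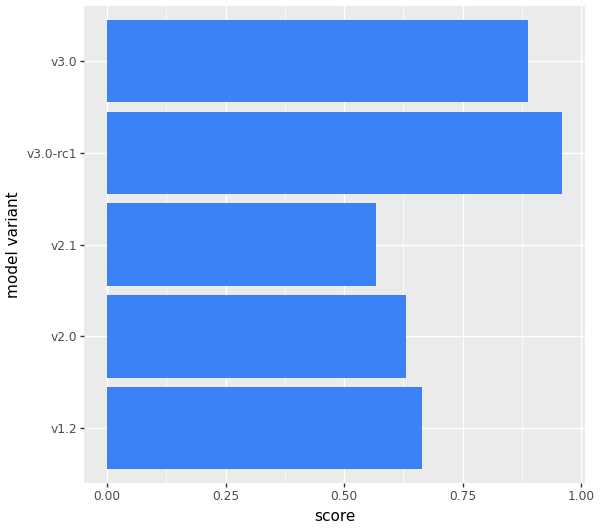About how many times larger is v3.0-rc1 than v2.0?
≈ 1.67×

v3.0-rc1 ≈ 1.0, v2.0 ≈ 0.6; 1.0/0.6 ≈ 1.67.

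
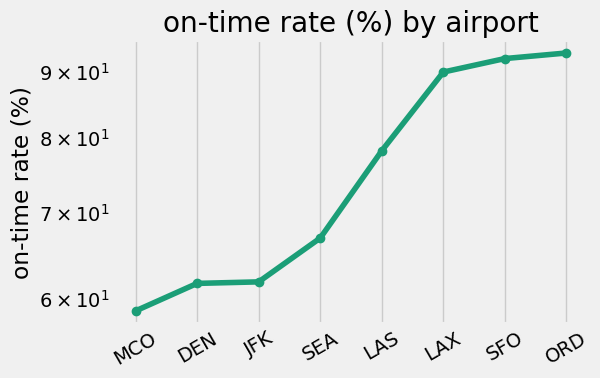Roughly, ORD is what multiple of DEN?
ORD ≈ 95, DEN ≈ 60; 95/60 ≈ 1.58.

≈ 1.58×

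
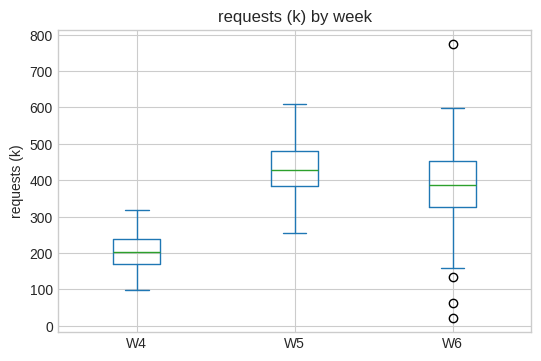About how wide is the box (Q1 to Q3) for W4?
≈ 60

Q3 ≈ 240, Q1 ≈ 180; IQR ≈ 60.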